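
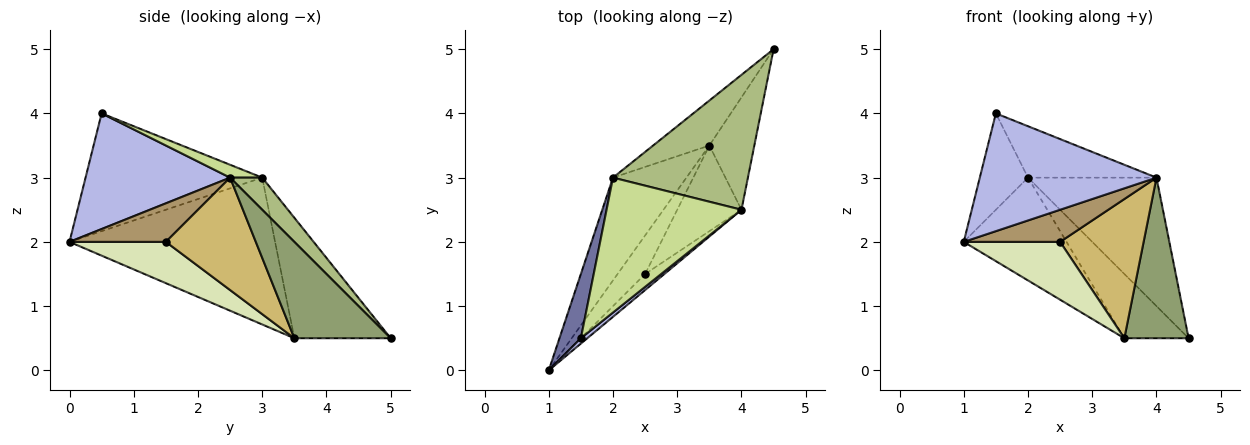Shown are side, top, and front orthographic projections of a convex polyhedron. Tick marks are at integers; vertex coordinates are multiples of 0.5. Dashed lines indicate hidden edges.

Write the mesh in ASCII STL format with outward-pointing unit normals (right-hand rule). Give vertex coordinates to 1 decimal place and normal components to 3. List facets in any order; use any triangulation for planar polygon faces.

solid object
 facet normal -0.950 0.259 0.173
  outer loop
   vertex 2.0 3.0 3.0
   vertex 1.0 0.0 2.0
   vertex 1.5 0.5 4.0
  endloop
 endfacet
 facet normal -0.816 0.408 -0.408
  outer loop
   vertex 2.0 3.0 3.0
   vertex 3.5 3.5 0.5
   vertex 1.0 0.0 2.0
  endloop
 endfacet
 facet normal -0.776 0.517 -0.362
  outer loop
   vertex 2.0 3.0 3.0
   vertex 4.5 5.0 0.5
   vertex 3.5 3.5 0.5
  endloop
 endfacet
 facet normal 0.633 -0.773 0.035
  outer loop
   vertex 4.0 2.5 3.0
   vertex 1.5 0.5 4.0
   vertex 1.0 0.0 2.0
  endloop
 endfacet
 facet normal 0.776 -0.517 -0.362
  outer loop
   vertex 4.0 2.5 3.0
   vertex 3.5 3.5 0.5
   vertex 4.5 5.0 0.5
  endloop
 endfacet
 facet normal 0.170 0.680 0.714
  outer loop
   vertex 4.0 2.5 3.0
   vertex 4.5 5.0 0.5
   vertex 2.0 3.0 3.0
  endloop
 endfacet
 facet normal 0.089 0.355 0.931
  outer loop
   vertex 4.0 2.5 3.0
   vertex 2.0 3.0 3.0
   vertex 1.5 0.5 4.0
  endloop
 endfacet
 facet normal 0.640 -0.640 -0.426
  outer loop
   vertex 2.5 1.5 2.0
   vertex 1.0 0.0 2.0
   vertex 3.5 3.5 0.5
  endloop
 endfacet
 facet normal 0.667 -0.667 -0.333
  outer loop
   vertex 2.5 1.5 2.0
   vertex 4.0 2.5 3.0
   vertex 1.0 0.0 2.0
  endloop
 endfacet
 facet normal 0.676 -0.628 -0.386
  outer loop
   vertex 2.5 1.5 2.0
   vertex 3.5 3.5 0.5
   vertex 4.0 2.5 3.0
  endloop
 endfacet
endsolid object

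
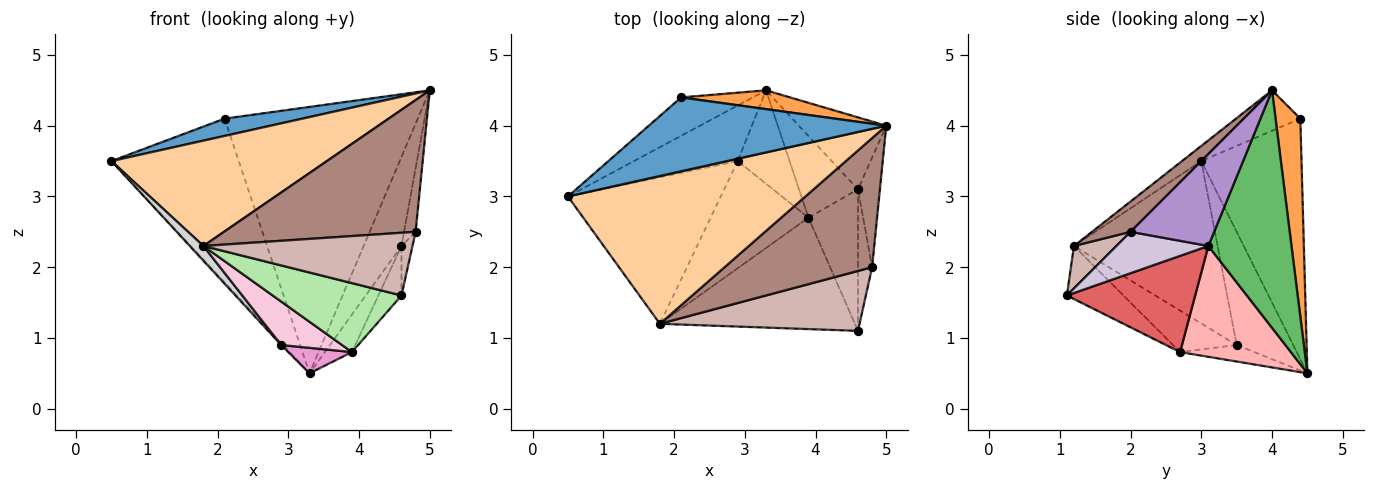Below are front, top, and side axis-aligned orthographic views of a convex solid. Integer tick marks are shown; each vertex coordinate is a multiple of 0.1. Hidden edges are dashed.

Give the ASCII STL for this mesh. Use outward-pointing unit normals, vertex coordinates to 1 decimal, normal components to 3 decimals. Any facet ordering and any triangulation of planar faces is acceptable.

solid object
 facet normal -0.164 -0.225 0.961
  outer loop
   vertex 2.1 4.4 4.1
   vertex 0.5 3.0 3.5
   vertex 5.0 4.0 4.5
  endloop
 endfacet
 facet normal -0.608 0.773 -0.181
  outer loop
   vertex 2.1 4.4 4.1
   vertex 3.3 4.5 0.5
   vertex 0.5 3.0 3.5
  endloop
 endfacet
 facet normal 0.127 0.989 0.070
  outer loop
   vertex 2.1 4.4 4.1
   vertex 5.0 4.0 4.5
   vertex 3.3 4.5 0.5
  endloop
 endfacet
 facet normal -0.052 -0.580 0.813
  outer loop
   vertex 1.8 1.2 2.3
   vertex 5.0 4.0 4.5
   vertex 0.5 3.0 3.5
  endloop
 endfacet
 facet normal 0.863 0.393 -0.318
  outer loop
   vertex 4.6 3.1 2.3
   vertex 3.3 4.5 0.5
   vertex 5.0 4.0 4.5
  endloop
 endfacet
 facet normal -0.225 -0.513 -0.828
  outer loop
   vertex 3.9 2.7 0.8
   vertex 4.6 1.1 1.6
   vertex 1.8 1.2 2.3
  endloop
 endfacet
 facet normal 0.878 0.158 -0.452
  outer loop
   vertex 3.9 2.7 0.8
   vertex 4.6 3.1 2.3
   vertex 4.6 1.1 1.6
  endloop
 endfacet
 facet normal 0.863 0.211 -0.459
  outer loop
   vertex 3.9 2.7 0.8
   vertex 3.3 4.5 0.5
   vertex 4.6 3.1 2.3
  endloop
 endfacet
 facet normal 0.964 0.133 -0.230
  outer loop
   vertex 4.8 2.0 2.5
   vertex 4.6 3.1 2.3
   vertex 5.0 4.0 4.5
  endloop
 endfacet
 facet normal 0.940 0.113 -0.321
  outer loop
   vertex 4.8 2.0 2.5
   vertex 4.6 1.1 1.6
   vertex 4.6 3.1 2.3
  endloop
 endfacet
 facet normal 0.142 -0.707 0.693
  outer loop
   vertex 4.8 2.0 2.5
   vertex 5.0 4.0 4.5
   vertex 1.8 1.2 2.3
  endloop
 endfacet
 facet normal 0.145 -0.716 0.683
  outer loop
   vertex 4.8 2.0 2.5
   vertex 1.8 1.2 2.3
   vertex 4.6 1.1 1.6
  endloop
 endfacet
 facet normal -0.293 -0.252 -0.922
  outer loop
   vertex 2.9 3.5 0.9
   vertex 3.3 4.5 0.5
   vertex 3.9 2.7 0.8
  endloop
 endfacet
 facet normal -0.366 -0.350 -0.862
  outer loop
   vertex 2.9 3.5 0.9
   vertex 3.9 2.7 0.8
   vertex 1.8 1.2 2.3
  endloop
 endfacet
 facet normal -0.737 0.025 -0.676
  outer loop
   vertex 2.9 3.5 0.9
   vertex 0.5 3.0 3.5
   vertex 3.3 4.5 0.5
  endloop
 endfacet
 facet normal -0.726 -0.069 -0.684
  outer loop
   vertex 2.9 3.5 0.9
   vertex 1.8 1.2 2.3
   vertex 0.5 3.0 3.5
  endloop
 endfacet
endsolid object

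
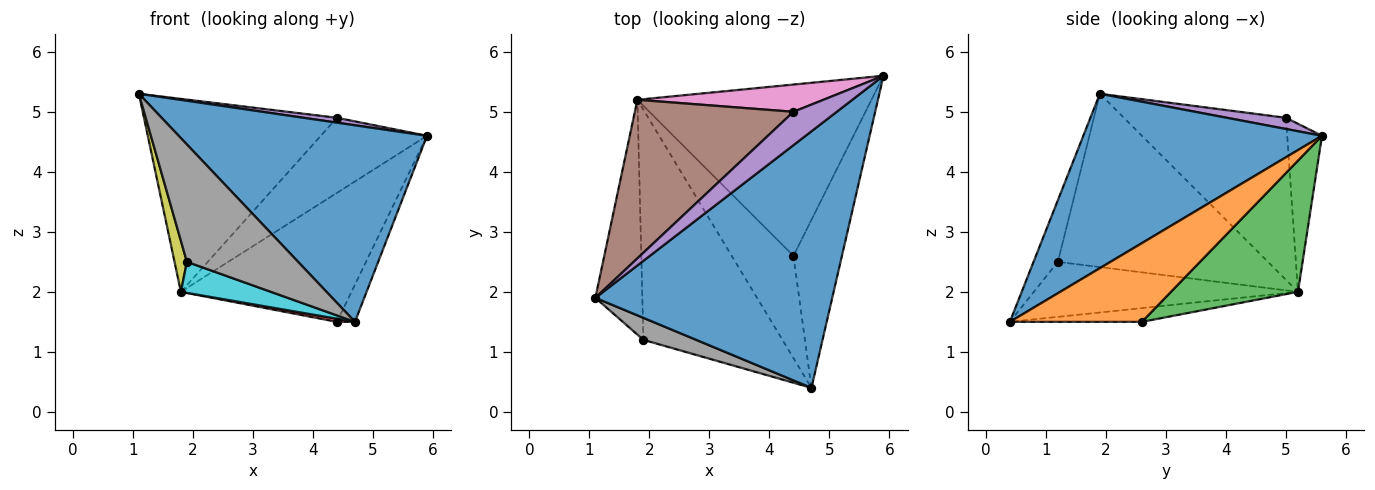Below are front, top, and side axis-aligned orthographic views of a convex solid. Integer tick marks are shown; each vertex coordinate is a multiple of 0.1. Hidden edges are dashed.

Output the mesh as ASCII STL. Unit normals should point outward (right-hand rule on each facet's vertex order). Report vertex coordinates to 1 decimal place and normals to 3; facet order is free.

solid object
 facet normal 0.505 -0.525 0.685
  outer loop
   vertex 4.7 0.4 1.5
   vertex 5.9 5.6 4.6
   vertex 1.1 1.9 5.3
  endloop
 endfacet
 facet normal 0.846 0.115 -0.521
  outer loop
   vertex 4.4 2.6 1.5
   vertex 5.9 5.6 4.6
   vertex 4.7 0.4 1.5
  endloop
 endfacet
 facet normal 0.409 0.549 -0.729
  outer loop
   vertex 1.8 5.2 2.0
   vertex 5.9 5.6 4.6
   vertex 4.4 2.6 1.5
  endloop
 endfacet
 facet normal -0.217 -0.030 -0.976
  outer loop
   vertex 1.8 5.2 2.0
   vertex 4.4 2.6 1.5
   vertex 4.7 0.4 1.5
  endloop
 endfacet
 facet normal 0.248 -0.140 0.959
  outer loop
   vertex 4.4 5.0 4.9
   vertex 1.1 1.9 5.3
   vertex 5.9 5.6 4.6
  endloop
 endfacet
 facet normal -0.544 0.648 0.533
  outer loop
   vertex 4.4 5.0 4.9
   vertex 1.8 5.2 2.0
   vertex 1.1 1.9 5.3
  endloop
 endfacet
 facet normal -0.294 0.898 0.326
  outer loop
   vertex 4.4 5.0 4.9
   vertex 5.9 5.6 4.6
   vertex 1.8 5.2 2.0
  endloop
 endfacet
 facet normal -0.210 -0.961 0.180
  outer loop
   vertex 1.9 1.2 2.5
   vertex 4.7 0.4 1.5
   vertex 1.1 1.9 5.3
  endloop
 endfacet
 facet normal -0.964 -0.057 -0.261
  outer loop
   vertex 1.9 1.2 2.5
   vertex 1.1 1.9 5.3
   vertex 1.8 5.2 2.0
  endloop
 endfacet
 facet normal -0.365 -0.124 -0.923
  outer loop
   vertex 1.9 1.2 2.5
   vertex 1.8 5.2 2.0
   vertex 4.7 0.4 1.5
  endloop
 endfacet
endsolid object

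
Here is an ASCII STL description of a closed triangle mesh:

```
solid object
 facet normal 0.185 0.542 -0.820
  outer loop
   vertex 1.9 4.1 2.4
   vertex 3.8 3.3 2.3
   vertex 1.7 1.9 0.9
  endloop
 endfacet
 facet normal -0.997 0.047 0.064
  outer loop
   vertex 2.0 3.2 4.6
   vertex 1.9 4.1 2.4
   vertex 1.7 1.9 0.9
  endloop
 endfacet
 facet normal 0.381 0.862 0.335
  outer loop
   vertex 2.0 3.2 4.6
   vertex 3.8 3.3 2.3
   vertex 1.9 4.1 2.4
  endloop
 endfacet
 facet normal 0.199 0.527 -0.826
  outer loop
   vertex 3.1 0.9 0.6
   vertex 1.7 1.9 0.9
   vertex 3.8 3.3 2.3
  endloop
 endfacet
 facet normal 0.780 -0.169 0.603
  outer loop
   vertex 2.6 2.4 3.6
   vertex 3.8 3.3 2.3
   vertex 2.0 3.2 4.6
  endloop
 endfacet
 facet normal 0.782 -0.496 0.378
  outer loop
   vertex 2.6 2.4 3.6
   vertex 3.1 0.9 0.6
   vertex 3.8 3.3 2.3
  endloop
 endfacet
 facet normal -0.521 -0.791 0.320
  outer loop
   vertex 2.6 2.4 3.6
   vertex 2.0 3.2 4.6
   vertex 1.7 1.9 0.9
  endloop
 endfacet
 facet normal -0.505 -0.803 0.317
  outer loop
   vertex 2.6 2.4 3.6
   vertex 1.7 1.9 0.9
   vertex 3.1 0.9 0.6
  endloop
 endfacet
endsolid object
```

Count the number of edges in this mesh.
12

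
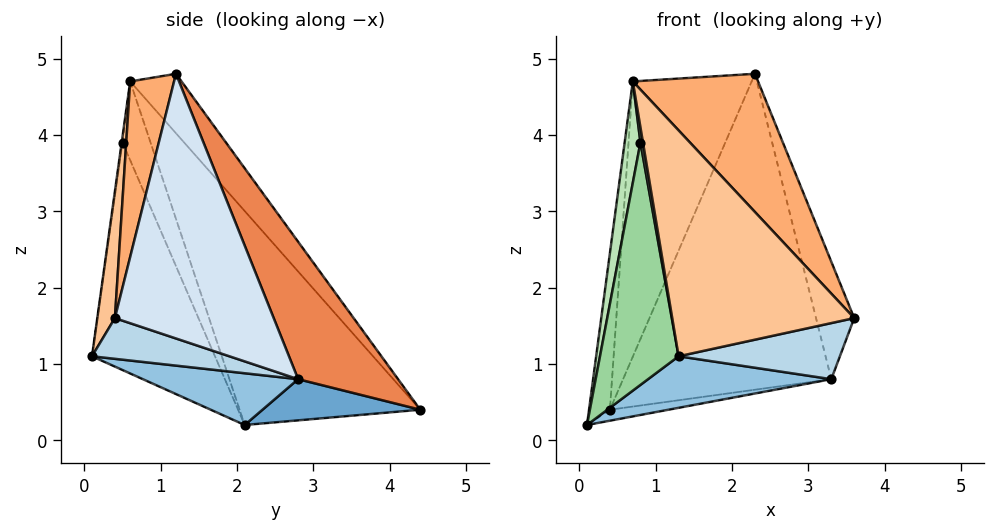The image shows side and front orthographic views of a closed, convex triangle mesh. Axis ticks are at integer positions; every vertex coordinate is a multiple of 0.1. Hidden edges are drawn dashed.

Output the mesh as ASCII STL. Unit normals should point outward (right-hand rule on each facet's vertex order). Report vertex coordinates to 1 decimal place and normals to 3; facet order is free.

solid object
 facet normal 0.171 0.063 -0.983
  outer loop
   vertex 3.3 2.8 0.8
   vertex 0.1 2.1 0.2
   vertex 0.4 4.4 0.4
  endloop
 endfacet
 facet normal 0.235 -0.278 -0.931
  outer loop
   vertex 3.3 2.8 0.8
   vertex 1.3 0.1 1.1
   vertex 0.1 2.1 0.2
  endloop
 endfacet
 facet normal 0.239 -0.280 -0.930
  outer loop
   vertex 3.3 2.8 0.8
   vertex 3.6 0.4 1.6
   vertex 1.3 0.1 1.1
  endloop
 endfacet
 facet normal 0.922 0.222 0.319
  outer loop
   vertex 3.3 2.8 0.8
   vertex 2.3 1.2 4.8
   vertex 3.6 0.4 1.6
  endloop
 endfacet
 facet normal 0.392 0.816 0.424
  outer loop
   vertex 3.3 2.8 0.8
   vertex 0.4 4.4 0.4
   vertex 2.3 1.2 4.8
  endloop
 endfacet
 facet normal 0.310 -0.885 0.347
  outer loop
   vertex 0.7 0.6 4.7
   vertex 3.6 0.4 1.6
   vertex 2.3 1.2 4.8
  endloop
 endfacet
 facet normal 0.095 -0.984 0.152
  outer loop
   vertex 0.7 0.6 4.7
   vertex 1.3 0.1 1.1
   vertex 3.6 0.4 1.6
  endloop
 endfacet
 facet normal -0.979 0.113 0.168
  outer loop
   vertex 0.7 0.6 4.7
   vertex 0.4 4.4 0.4
   vertex 0.1 2.1 0.2
  endloop
 endfacet
 facet normal -0.304 0.703 0.643
  outer loop
   vertex 0.7 0.6 4.7
   vertex 2.3 1.2 4.8
   vertex 0.4 4.4 0.4
  endloop
 endfacet
 facet normal -0.840 -0.537 -0.073
  outer loop
   vertex 0.8 0.5 3.9
   vertex 0.1 2.1 0.2
   vertex 1.3 0.1 1.1
  endloop
 endfacet
 facet normal -0.870 -0.490 -0.047
  outer loop
   vertex 0.8 0.5 3.9
   vertex 0.7 0.6 4.7
   vertex 0.1 2.1 0.2
  endloop
 endfacet
 facet normal -0.315 -0.946 0.079
  outer loop
   vertex 0.8 0.5 3.9
   vertex 1.3 0.1 1.1
   vertex 0.7 0.6 4.7
  endloop
 endfacet
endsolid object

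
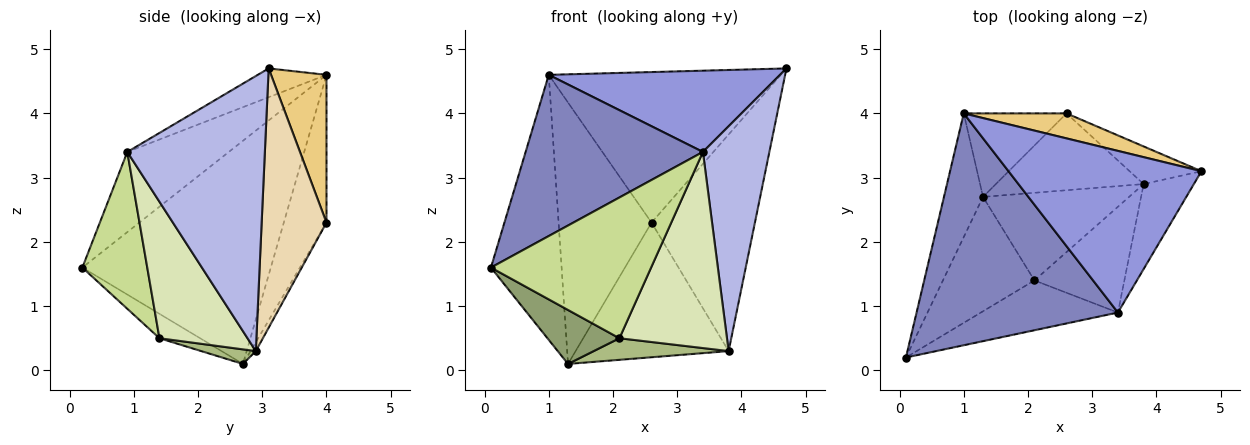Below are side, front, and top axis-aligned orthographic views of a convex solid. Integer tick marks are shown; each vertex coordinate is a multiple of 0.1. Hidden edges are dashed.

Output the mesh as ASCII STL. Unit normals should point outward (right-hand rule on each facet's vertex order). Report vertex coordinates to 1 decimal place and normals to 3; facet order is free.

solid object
 facet normal -0.924 0.347 -0.162
  outer loop
   vertex 1.3 2.7 0.1
   vertex 0.1 0.2 1.6
   vertex 1.0 4.0 4.6
  endloop
 endfacet
 facet normal -0.311 -0.543 0.780
  outer loop
   vertex 3.4 0.9 3.4
   vertex 1.0 4.0 4.6
   vertex 0.1 0.2 1.6
  endloop
 endfacet
 facet normal -0.132 -0.445 0.886
  outer loop
   vertex 3.4 0.9 3.4
   vertex 4.7 3.1 4.7
   vertex 1.0 4.0 4.6
  endloop
 endfacet
 facet normal 0.889 -0.429 -0.162
  outer loop
   vertex 3.4 0.9 3.4
   vertex 3.8 2.9 0.3
   vertex 4.7 3.1 4.7
  endloop
 endfacet
 facet normal -0.235 -0.415 -0.879
  outer loop
   vertex 2.1 1.4 0.5
   vertex 0.1 0.2 1.6
   vertex 1.3 2.7 0.1
  endloop
 endfacet
 facet normal 0.096 -0.238 -0.966
  outer loop
   vertex 2.1 1.4 0.5
   vertex 1.3 2.7 0.1
   vertex 3.8 2.9 0.3
  endloop
 endfacet
 facet normal 0.357 -0.881 -0.312
  outer loop
   vertex 2.1 1.4 0.5
   vertex 3.4 0.9 3.4
   vertex 0.1 0.2 1.6
  endloop
 endfacet
 facet normal 0.585 -0.714 -0.385
  outer loop
   vertex 2.1 1.4 0.5
   vertex 3.8 2.9 0.3
   vertex 3.4 0.9 3.4
  endloop
 endfacet
 facet normal -0.401 0.873 -0.279
  outer loop
   vertex 2.6 4.0 2.3
   vertex 1.3 2.7 0.1
   vertex 1.0 4.0 4.6
  endloop
 endfacet
 facet normal -0.030 0.868 -0.495
  outer loop
   vertex 2.6 4.0 2.3
   vertex 3.8 2.9 0.3
   vertex 1.3 2.7 0.1
  endloop
 endfacet
 facet normal 0.229 0.960 0.159
  outer loop
   vertex 2.6 4.0 2.3
   vertex 1.0 4.0 4.6
   vertex 4.7 3.1 4.7
  endloop
 endfacet
 facet normal 0.526 0.838 -0.146
  outer loop
   vertex 2.6 4.0 2.3
   vertex 4.7 3.1 4.7
   vertex 3.8 2.9 0.3
  endloop
 endfacet
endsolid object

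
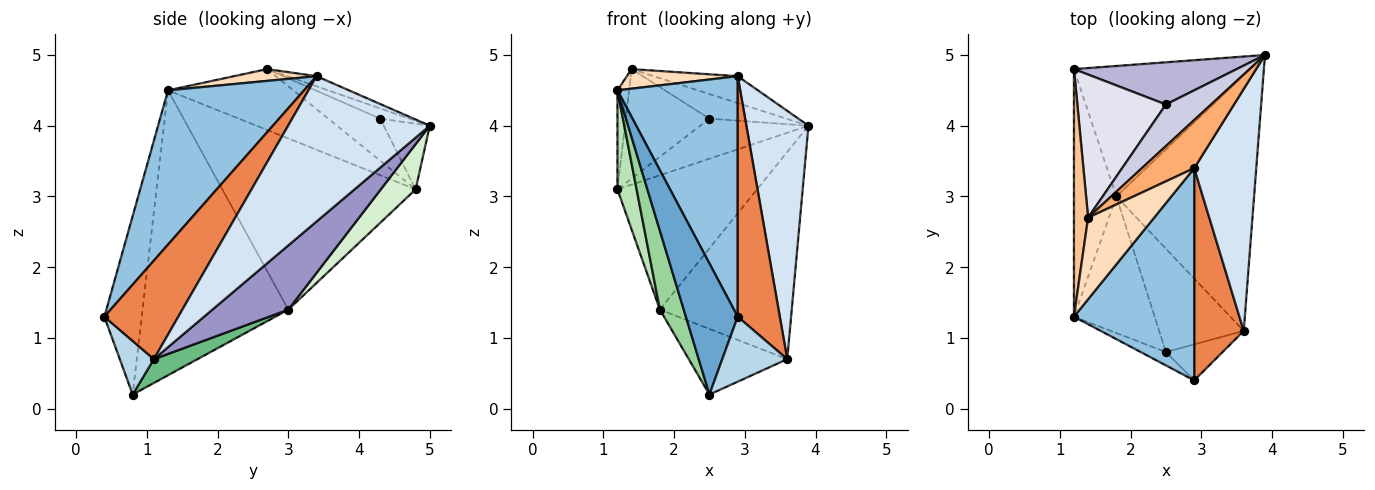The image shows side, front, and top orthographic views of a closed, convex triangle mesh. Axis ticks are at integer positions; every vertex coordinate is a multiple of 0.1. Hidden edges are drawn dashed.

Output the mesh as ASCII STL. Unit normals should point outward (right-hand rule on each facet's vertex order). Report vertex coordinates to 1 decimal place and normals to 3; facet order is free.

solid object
 facet normal -0.583 -0.809 -0.082
  outer loop
   vertex 2.5 0.8 0.2
   vertex 2.9 0.4 1.3
   vertex 1.2 1.3 4.5
  endloop
 endfacet
 facet normal 0.647 -0.572 0.505
  outer loop
   vertex 2.9 3.4 4.7
   vertex 1.2 1.3 4.5
   vertex 2.9 0.4 1.3
  endloop
 endfacet
 facet normal 0.417 -0.795 -0.441
  outer loop
   vertex 3.6 1.1 0.7
   vertex 2.9 0.4 1.3
   vertex 2.5 0.8 0.2
  endloop
 endfacet
 facet normal 0.853 -0.374 0.364
  outer loop
   vertex 3.6 1.1 0.7
   vertex 3.9 5.0 4.0
   vertex 2.9 3.4 4.7
  endloop
 endfacet
 facet normal 0.796 -0.453 0.400
  outer loop
   vertex 3.6 1.1 0.7
   vertex 2.9 3.4 4.7
   vertex 2.9 0.4 1.3
  endloop
 endfacet
 facet normal -0.167 0.481 0.861
  outer loop
   vertex 1.4 2.7 4.8
   vertex 2.9 3.4 4.7
   vertex 3.9 5.0 4.0
  endloop
 endfacet
 facet normal -0.970 0.090 0.226
  outer loop
   vertex 1.4 2.7 4.8
   vertex 1.2 4.8 3.1
   vertex 1.2 1.3 4.5
  endloop
 endfacet
 facet normal 0.171 -0.230 0.958
  outer loop
   vertex 1.4 2.7 4.8
   vertex 1.2 1.3 4.5
   vertex 2.9 3.4 4.7
  endloop
 endfacet
 facet normal 0.231 0.522 -0.821
  outer loop
   vertex 1.8 3.0 1.4
   vertex 3.6 1.1 0.7
   vertex 2.5 0.8 0.2
  endloop
 endfacet
 facet normal -0.950 -0.156 -0.269
  outer loop
   vertex 1.8 3.0 1.4
   vertex 2.5 0.8 0.2
   vertex 1.2 1.3 4.5
  endloop
 endfacet
 facet normal -0.966 -0.096 -0.240
  outer loop
   vertex 1.8 3.0 1.4
   vertex 1.2 1.3 4.5
   vertex 1.2 4.8 3.1
  endloop
 endfacet
 facet normal 0.176 0.706 -0.686
  outer loop
   vertex 1.8 3.0 1.4
   vertex 1.2 4.8 3.1
   vertex 3.9 5.0 4.0
  endloop
 endfacet
 facet normal 0.341 0.592 -0.730
  outer loop
   vertex 1.8 3.0 1.4
   vertex 3.9 5.0 4.0
   vertex 3.6 1.1 0.7
  endloop
 endfacet
 facet normal -0.281 0.661 0.696
  outer loop
   vertex 2.5 4.3 4.1
   vertex 3.9 5.0 4.0
   vertex 1.2 4.8 3.1
  endloop
 endfacet
 facet normal -0.190 0.500 0.845
  outer loop
   vertex 2.5 4.3 4.1
   vertex 1.4 2.7 4.8
   vertex 3.9 5.0 4.0
  endloop
 endfacet
 facet normal -0.353 0.568 0.743
  outer loop
   vertex 2.5 4.3 4.1
   vertex 1.2 4.8 3.1
   vertex 1.4 2.7 4.8
  endloop
 endfacet
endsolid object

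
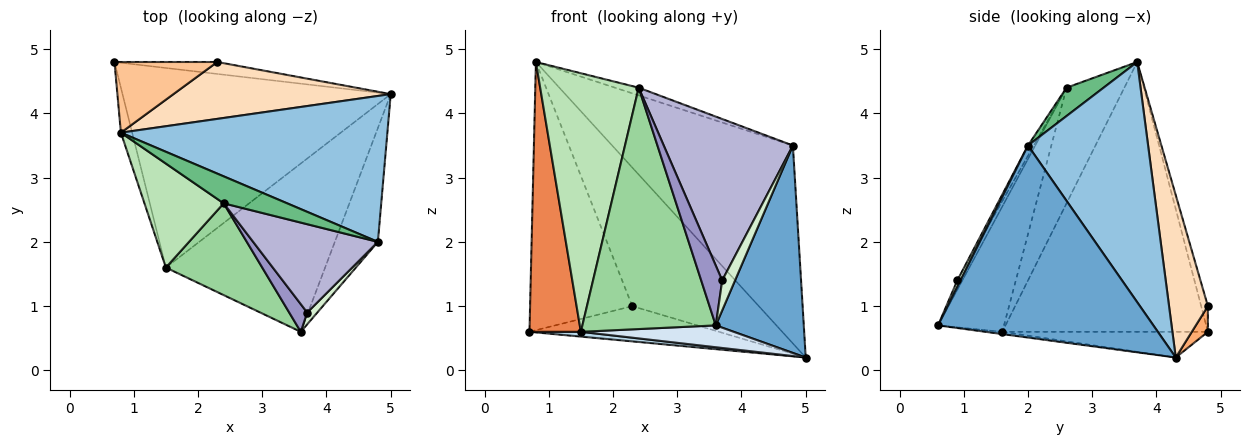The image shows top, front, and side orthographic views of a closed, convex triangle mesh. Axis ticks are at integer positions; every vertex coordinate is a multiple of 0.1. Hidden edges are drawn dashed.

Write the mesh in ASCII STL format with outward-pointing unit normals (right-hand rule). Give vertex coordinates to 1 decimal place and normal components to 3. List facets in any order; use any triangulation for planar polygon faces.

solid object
 facet normal 0.906 -0.370 -0.203
  outer loop
   vertex 4.8 2.0 3.5
   vertex 3.6 0.6 0.7
   vertex 5.0 4.3 0.2
  endloop
 endfacet
 facet normal 0.472 0.710 0.523
  outer loop
   vertex 4.8 2.0 3.5
   vertex 5.0 4.3 0.2
   vertex 0.8 3.7 4.8
  endloop
 endfacet
 facet normal -0.095 -0.024 -0.995
  outer loop
   vertex 1.5 1.6 0.6
   vertex 0.7 4.8 0.6
   vertex 5.0 4.3 0.2
  endloop
 endfacet
 facet normal -0.014 -0.129 -0.992
  outer loop
   vertex 1.5 1.6 0.6
   vertex 5.0 4.3 0.2
   vertex 3.6 0.6 0.7
  endloop
 endfacet
 facet normal -0.969 -0.242 -0.040
  outer loop
   vertex 1.5 1.6 0.6
   vertex 0.8 3.7 4.8
   vertex 0.7 4.8 0.6
  endloop
 endfacet
 facet normal 0.080 0.944 -0.320
  outer loop
   vertex 2.3 4.8 1.0
   vertex 5.0 4.3 0.2
   vertex 0.7 4.8 0.6
  endloop
 endfacet
 facet normal -0.064 0.965 0.254
  outer loop
   vertex 2.3 4.8 1.0
   vertex 0.7 4.8 0.6
   vertex 0.8 3.7 4.8
  endloop
 endfacet
 facet normal 0.273 0.890 0.365
  outer loop
   vertex 2.3 4.8 1.0
   vertex 0.8 3.7 4.8
   vertex 5.0 4.3 0.2
  endloop
 endfacet
 facet normal 0.394 0.252 0.884
  outer loop
   vertex 2.4 2.6 4.4
   vertex 4.8 2.0 3.5
   vertex 0.8 3.7 4.8
  endloop
 endfacet
 facet normal -0.419 -0.849 0.323
  outer loop
   vertex 2.4 2.6 4.4
   vertex 1.5 1.6 0.6
   vertex 3.6 0.6 0.7
  endloop
 endfacet
 facet normal -0.478 -0.815 0.328
  outer loop
   vertex 2.4 2.6 4.4
   vertex 0.8 3.7 4.8
   vertex 1.5 1.6 0.6
  endloop
 endfacet
 facet normal 0.227 -0.907 0.356
  outer loop
   vertex 3.7 0.9 1.4
   vertex 3.6 0.6 0.7
   vertex 4.8 2.0 3.5
  endloop
 endfacet
 facet normal -0.213 -0.887 0.410
  outer loop
   vertex 3.7 0.9 1.4
   vertex 2.4 2.6 4.4
   vertex 3.6 0.6 0.7
  endloop
 endfacet
 facet normal -0.039 -0.877 0.480
  outer loop
   vertex 3.7 0.9 1.4
   vertex 4.8 2.0 3.5
   vertex 2.4 2.6 4.4
  endloop
 endfacet
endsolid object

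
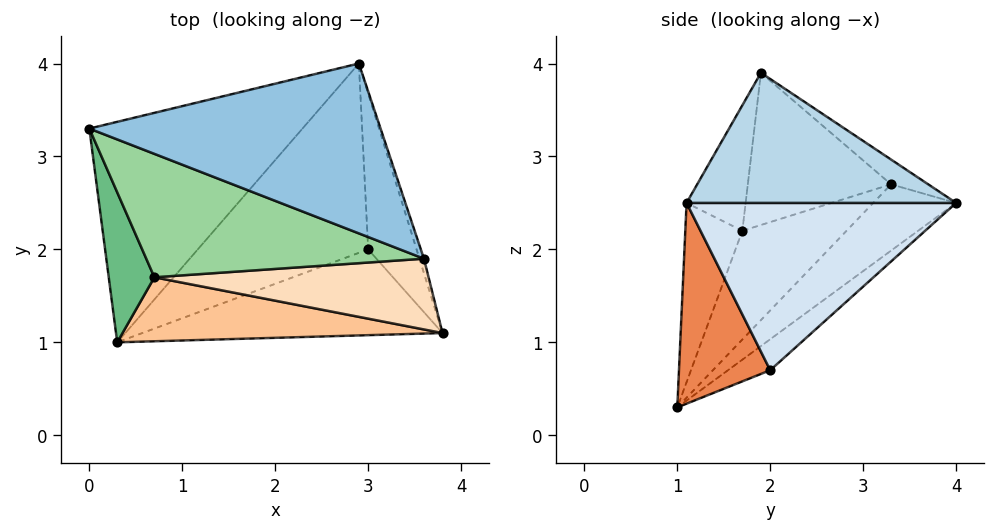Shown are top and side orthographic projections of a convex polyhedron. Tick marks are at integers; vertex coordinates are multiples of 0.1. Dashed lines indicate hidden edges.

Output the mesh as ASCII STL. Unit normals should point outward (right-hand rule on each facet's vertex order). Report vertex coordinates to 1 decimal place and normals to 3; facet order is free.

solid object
 facet normal -0.215 0.692 -0.690
  outer loop
   vertex 0.3 1.0 0.3
   vertex 0.0 3.3 2.7
   vertex 2.9 4.0 2.5
  endloop
 endfacet
 facet normal -0.072 0.537 0.841
  outer loop
   vertex 3.6 1.9 3.9
   vertex 2.9 4.0 2.5
   vertex 0.0 3.3 2.7
  endloop
 endfacet
 facet normal 0.955 0.296 -0.033
  outer loop
   vertex 3.6 1.9 3.9
   vertex 3.8 1.1 2.5
   vertex 2.9 4.0 2.5
  endloop
 endfacet
 facet normal 0.921 0.286 -0.266
  outer loop
   vertex 3.0 2.0 0.7
   vertex 2.9 4.0 2.5
   vertex 3.8 1.1 2.5
  endloop
 endfacet
 facet normal 0.361 -0.760 -0.541
  outer loop
   vertex 3.0 2.0 0.7
   vertex 3.8 1.1 2.5
   vertex 0.3 1.0 0.3
  endloop
 endfacet
 facet normal -0.135 0.659 -0.740
  outer loop
   vertex 3.0 2.0 0.7
   vertex 0.3 1.0 0.3
   vertex 2.9 4.0 2.5
  endloop
 endfacet
 facet normal -0.211 -0.902 0.377
  outer loop
   vertex 0.7 1.7 2.2
   vertex 0.3 1.0 0.3
   vertex 3.8 1.1 2.5
  endloop
 endfacet
 facet normal -0.211 -0.861 0.462
  outer loop
   vertex 0.7 1.7 2.2
   vertex 3.8 1.1 2.5
   vertex 3.6 1.9 3.9
  endloop
 endfacet
 facet normal -0.817 -0.464 0.343
  outer loop
   vertex 0.7 1.7 2.2
   vertex 0.0 3.3 2.7
   vertex 0.3 1.0 0.3
  endloop
 endfacet
 facet normal -0.433 -0.436 0.789
  outer loop
   vertex 0.7 1.7 2.2
   vertex 3.6 1.9 3.9
   vertex 0.0 3.3 2.7
  endloop
 endfacet
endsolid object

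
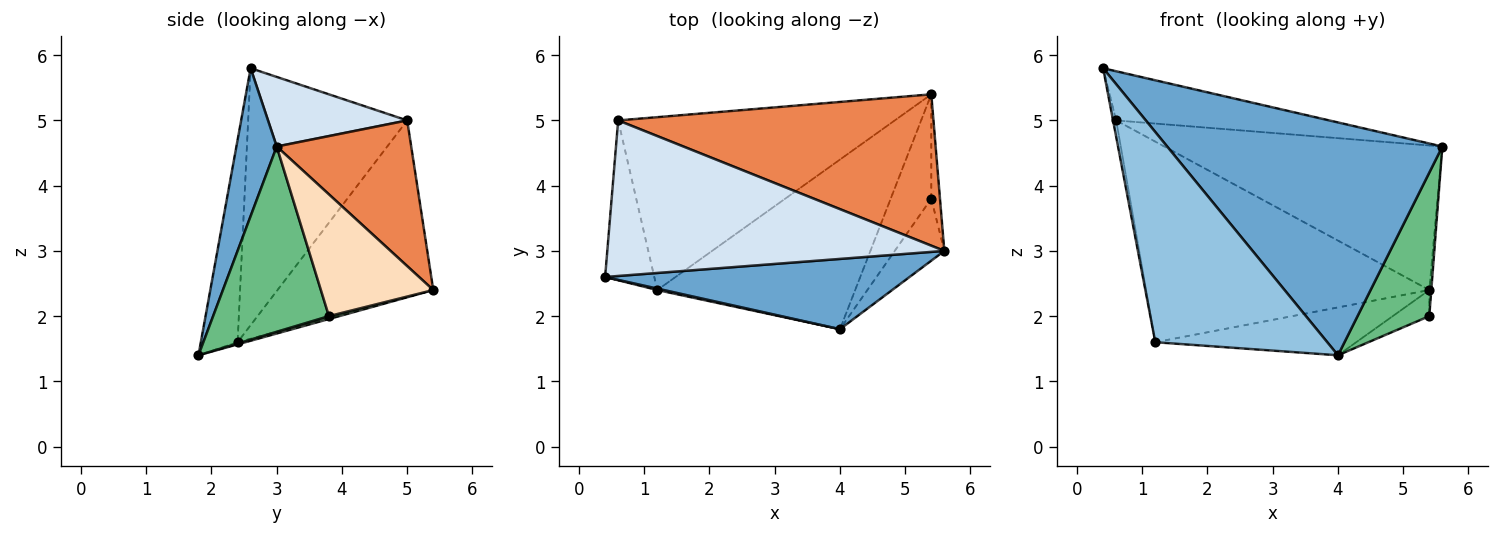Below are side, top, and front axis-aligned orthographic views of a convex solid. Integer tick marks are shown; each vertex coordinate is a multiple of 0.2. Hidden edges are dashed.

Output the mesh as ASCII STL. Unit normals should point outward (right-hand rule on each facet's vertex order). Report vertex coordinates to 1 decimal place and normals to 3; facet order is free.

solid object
 facet normal 0.139 -0.948 0.286
  outer loop
   vertex 4.0 1.8 1.4
   vertex 5.6 3.0 4.6
   vertex 0.4 2.6 5.8
  endloop
 endfacet
 facet normal -0.209 -0.978 0.007
  outer loop
   vertex 1.2 2.4 1.6
   vertex 4.0 1.8 1.4
   vertex 0.4 2.6 5.8
  endloop
 endfacet
 facet normal -0.011 0.271 -0.962
  outer loop
   vertex 1.2 2.4 1.6
   vertex 5.4 5.4 2.4
   vertex 4.0 1.8 1.4
  endloop
 endfacet
 facet normal 0.193 0.296 0.936
  outer loop
   vertex 0.6 5.0 5.0
   vertex 0.4 2.6 5.8
   vertex 5.6 3.0 4.6
  endloop
 endfacet
 facet normal 0.317 0.655 0.686
  outer loop
   vertex 0.6 5.0 5.0
   vertex 5.6 3.0 4.6
   vertex 5.4 5.4 2.4
  endloop
 endfacet
 facet normal -0.982 0.019 -0.188
  outer loop
   vertex 0.6 5.0 5.0
   vertex 1.2 2.4 1.6
   vertex 0.4 2.6 5.8
  endloop
 endfacet
 facet normal -0.385 0.699 -0.603
  outer loop
   vertex 0.6 5.0 5.0
   vertex 5.4 5.4 2.4
   vertex 1.2 2.4 1.6
  endloop
 endfacet
 facet normal 0.997 0.018 -0.071
  outer loop
   vertex 5.4 3.8 2.0
   vertex 5.4 5.4 2.4
   vertex 5.6 3.0 4.6
  endloop
 endfacet
 facet normal 0.829 -0.514 -0.222
  outer loop
   vertex 5.4 3.8 2.0
   vertex 5.6 3.0 4.6
   vertex 4.0 1.8 1.4
  endloop
 endfacet
 facet normal 0.069 0.242 -0.968
  outer loop
   vertex 5.4 3.8 2.0
   vertex 4.0 1.8 1.4
   vertex 5.4 5.4 2.4
  endloop
 endfacet
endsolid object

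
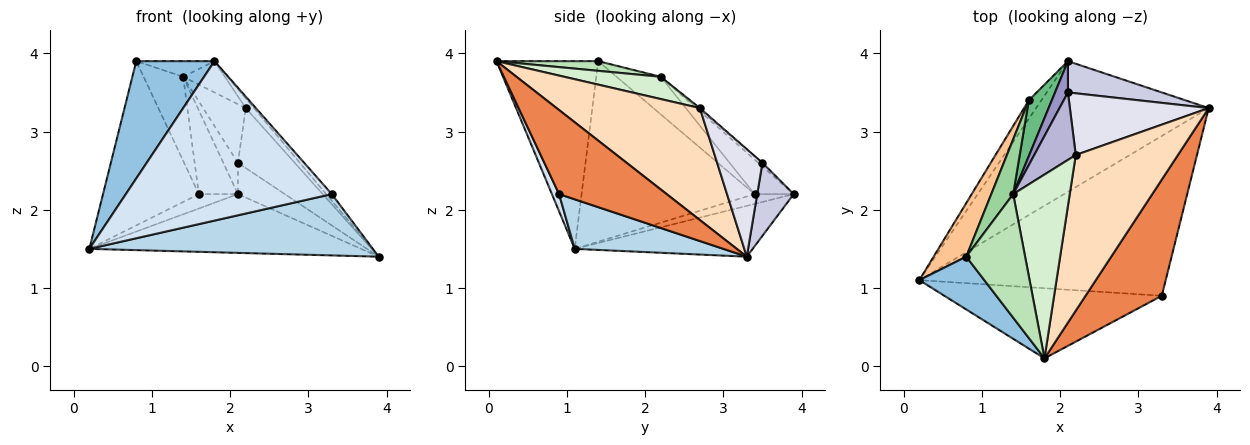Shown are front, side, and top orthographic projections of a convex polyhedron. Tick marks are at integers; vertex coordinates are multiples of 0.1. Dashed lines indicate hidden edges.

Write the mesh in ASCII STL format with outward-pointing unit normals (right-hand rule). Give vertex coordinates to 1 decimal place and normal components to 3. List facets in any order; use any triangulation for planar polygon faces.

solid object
 facet normal -0.259 0.396 -0.881
  outer loop
   vertex 2.1 3.9 2.2
   vertex 3.9 3.3 1.4
   vertex 0.2 1.1 1.5
  endloop
 endfacet
 facet normal -0.764 -0.588 0.265
  outer loop
   vertex 0.8 1.4 3.9
   vertex 0.2 1.1 1.5
   vertex 1.8 0.1 3.9
  endloop
 endfacet
 facet normal 0.184 -0.352 -0.918
  outer loop
   vertex 3.3 0.9 2.2
   vertex 0.2 1.1 1.5
   vertex 3.9 3.3 1.4
  endloop
 endfacet
 facet normal 0.032 -0.915 -0.402
  outer loop
   vertex 3.3 0.9 2.2
   vertex 1.8 0.1 3.9
   vertex 0.2 1.1 1.5
  endloop
 endfacet
 facet normal 0.740 0.039 0.671
  outer loop
   vertex 3.3 0.9 2.2
   vertex 3.9 3.3 1.4
   vertex 1.8 0.1 3.9
  endloop
 endfacet
 facet normal -0.523 0.523 -0.673
  outer loop
   vertex 1.6 3.4 2.2
   vertex 2.1 3.9 2.2
   vertex 0.2 1.1 1.5
  endloop
 endfacet
 facet normal -0.864 0.478 0.156
  outer loop
   vertex 1.6 3.4 2.2
   vertex 0.2 1.1 1.5
   vertex 0.8 1.4 3.9
  endloop
 endfacet
 facet normal 0.738 0.042 0.674
  outer loop
   vertex 2.2 2.7 3.3
   vertex 1.8 0.1 3.9
   vertex 3.9 3.3 1.4
  endloop
 endfacet
 facet normal -0.640 0.640 0.426
  outer loop
   vertex 1.4 2.2 3.7
   vertex 2.1 3.9 2.2
   vertex 1.6 3.4 2.2
  endloop
 endfacet
 facet normal -0.683 0.612 0.398
  outer loop
   vertex 1.4 2.2 3.7
   vertex 1.6 3.4 2.2
   vertex 0.8 1.4 3.9
  endloop
 endfacet
 facet normal 0.161 0.124 0.979
  outer loop
   vertex 1.4 2.2 3.7
   vertex 0.8 1.4 3.9
   vertex 1.8 0.1 3.9
  endloop
 endfacet
 facet normal 0.362 0.156 0.919
  outer loop
   vertex 1.4 2.2 3.7
   vertex 1.8 0.1 3.9
   vertex 2.2 2.7 3.3
  endloop
 endfacet
 facet normal -0.198 0.693 0.693
  outer loop
   vertex 2.1 3.5 2.6
   vertex 2.1 3.9 2.2
   vertex 1.4 2.2 3.7
  endloop
 endfacet
 facet normal -0.033 0.656 0.754
  outer loop
   vertex 2.1 3.5 2.6
   vertex 1.4 2.2 3.7
   vertex 2.2 2.7 3.3
  endloop
 endfacet
 facet normal 0.482 0.620 0.620
  outer loop
   vertex 2.1 3.5 2.6
   vertex 3.9 3.3 1.4
   vertex 2.1 3.9 2.2
  endloop
 endfacet
 facet normal 0.486 0.609 0.627
  outer loop
   vertex 2.1 3.5 2.6
   vertex 2.2 2.7 3.3
   vertex 3.9 3.3 1.4
  endloop
 endfacet
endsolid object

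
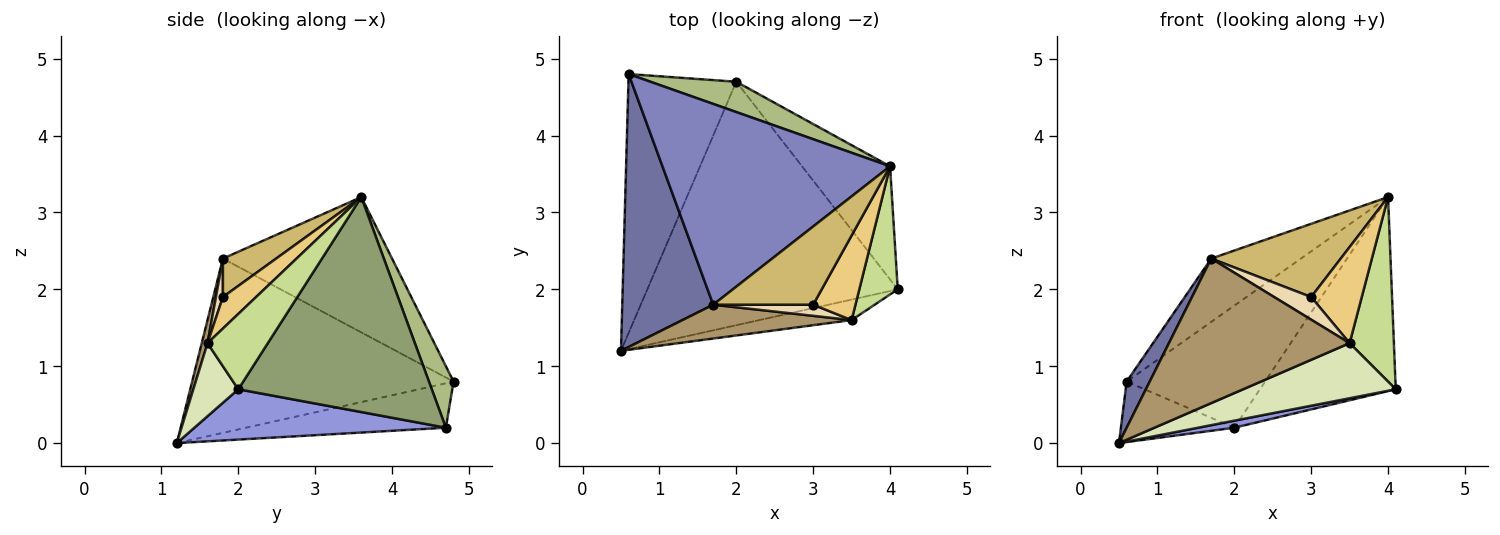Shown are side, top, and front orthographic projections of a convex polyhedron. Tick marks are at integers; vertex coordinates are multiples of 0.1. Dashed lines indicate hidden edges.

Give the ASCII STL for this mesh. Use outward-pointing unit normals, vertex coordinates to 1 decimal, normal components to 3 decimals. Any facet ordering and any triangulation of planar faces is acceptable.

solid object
 facet normal -0.884 -0.078 0.461
  outer loop
   vertex 1.7 1.8 2.4
   vertex 0.6 4.8 0.8
   vertex 0.5 1.2 0.0
  endloop
 endfacet
 facet normal -0.493 0.262 0.830
  outer loop
   vertex 1.7 1.8 2.4
   vertex 4.0 3.6 3.2
   vertex 0.6 4.8 0.8
  endloop
 endfacet
 facet normal 0.197 -0.028 -0.980
  outer loop
   vertex 2.0 4.7 0.2
   vertex 4.1 2.0 0.7
   vertex 0.5 1.2 0.0
  endloop
 endfacet
 facet normal -0.372 0.211 -0.904
  outer loop
   vertex 2.0 4.7 0.2
   vertex 0.5 1.2 0.0
   vertex 0.6 4.8 0.8
  endloop
 endfacet
 facet normal 0.776 0.545 -0.318
  outer loop
   vertex 2.0 4.7 0.2
   vertex 4.0 3.6 3.2
   vertex 4.1 2.0 0.7
  endloop
 endfacet
 facet normal 0.170 0.956 0.237
  outer loop
   vertex 2.0 4.7 0.2
   vertex 0.6 4.8 0.8
   vertex 4.0 3.6 3.2
  endloop
 endfacet
 facet normal 0.745 -0.548 0.380
  outer loop
   vertex 3.5 1.6 1.3
   vertex 4.1 2.0 0.7
   vertex 4.0 3.6 3.2
  endloop
 endfacet
 facet normal 0.266 -0.903 -0.336
  outer loop
   vertex 3.5 1.6 1.3
   vertex 0.5 1.2 0.0
   vertex 4.1 2.0 0.7
  endloop
 endfacet
 facet normal 0.031 -0.973 0.228
  outer loop
   vertex 3.5 1.6 1.3
   vertex 1.7 1.8 2.4
   vertex 0.5 1.2 0.0
  endloop
 endfacet
 facet normal 0.270 -0.658 0.703
  outer loop
   vertex 3.0 1.8 1.9
   vertex 4.0 3.6 3.2
   vertex 1.7 1.8 2.4
  endloop
 endfacet
 facet normal 0.442 -0.673 0.593
  outer loop
   vertex 3.0 1.8 1.9
   vertex 3.5 1.6 1.3
   vertex 4.0 3.6 3.2
  endloop
 endfacet
 facet normal 0.167 -0.885 0.434
  outer loop
   vertex 3.0 1.8 1.9
   vertex 1.7 1.8 2.4
   vertex 3.5 1.6 1.3
  endloop
 endfacet
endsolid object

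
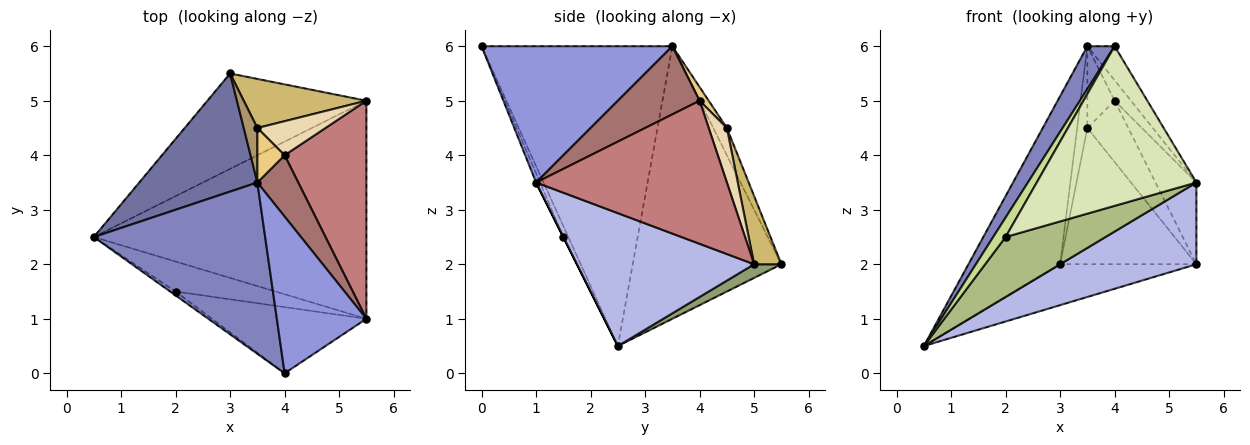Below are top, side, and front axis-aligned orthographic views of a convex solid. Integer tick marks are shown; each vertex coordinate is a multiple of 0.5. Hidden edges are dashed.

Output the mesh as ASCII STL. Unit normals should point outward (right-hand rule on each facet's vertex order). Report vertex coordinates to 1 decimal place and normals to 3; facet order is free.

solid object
 facet normal -0.799 0.492 0.346
  outer loop
   vertex 3.5 3.5 6.0
   vertex 3.0 5.5 2.0
   vertex 0.5 2.5 0.5
  endloop
 endfacet
 facet normal -0.862 -0.123 0.492
  outer loop
   vertex 4.0 0.0 6.0
   vertex 3.5 3.5 6.0
   vertex 0.5 2.5 0.5
  endloop
 endfacet
 facet normal 0.830 0.119 0.545
  outer loop
   vertex 4.0 0.0 6.0
   vertex 5.5 1.0 3.5
   vertex 3.5 3.5 6.0
  endloop
 endfacet
 facet normal 0.415 -0.319 -0.852
  outer loop
   vertex 5.5 5.0 2.0
   vertex 5.5 1.0 3.5
   vertex 0.5 2.5 0.5
  endloop
 endfacet
 facet normal 0.079 0.393 -0.916
  outer loop
   vertex 5.5 5.0 2.0
   vertex 0.5 2.5 0.5
   vertex 3.0 5.5 2.0
  endloop
 endfacet
 facet normal 0.000 -0.894 -0.447
  outer loop
   vertex 2.0 1.5 2.5
   vertex 0.5 2.5 0.5
   vertex 5.5 1.0 3.5
  endloop
 endfacet
 facet normal -0.365 -0.913 -0.183
  outer loop
   vertex 2.0 1.5 2.5
   vertex 4.0 0.0 6.0
   vertex 0.5 2.5 0.5
  endloop
 endfacet
 facet normal -0.023 -0.924 -0.383
  outer loop
   vertex 2.0 1.5 2.5
   vertex 5.5 1.0 3.5
   vertex 4.0 0.0 6.0
  endloop
 endfacet
 facet normal -0.743 0.557 0.371
  outer loop
   vertex 3.5 4.5 4.5
   vertex 3.0 5.5 2.0
   vertex 3.5 3.5 6.0
  endloop
 endfacet
 facet normal 0.185 0.925 0.333
  outer loop
   vertex 3.5 4.5 4.5
   vertex 5.5 5.0 2.0
   vertex 3.0 5.5 2.0
  endloop
 endfacet
 facet normal 0.267 0.802 0.535
  outer loop
   vertex 4.0 4.0 5.0
   vertex 3.5 4.5 4.5
   vertex 3.5 3.5 6.0
  endloop
 endfacet
 facet normal 0.362 0.815 0.453
  outer loop
   vertex 4.0 4.0 5.0
   vertex 5.5 5.0 2.0
   vertex 3.5 4.5 4.5
  endloop
 endfacet
 facet normal 0.845 0.169 0.507
  outer loop
   vertex 4.0 4.0 5.0
   vertex 3.5 3.5 6.0
   vertex 5.5 1.0 3.5
  endloop
 endfacet
 facet normal 0.854 0.183 0.488
  outer loop
   vertex 4.0 4.0 5.0
   vertex 5.5 1.0 3.5
   vertex 5.5 5.0 2.0
  endloop
 endfacet
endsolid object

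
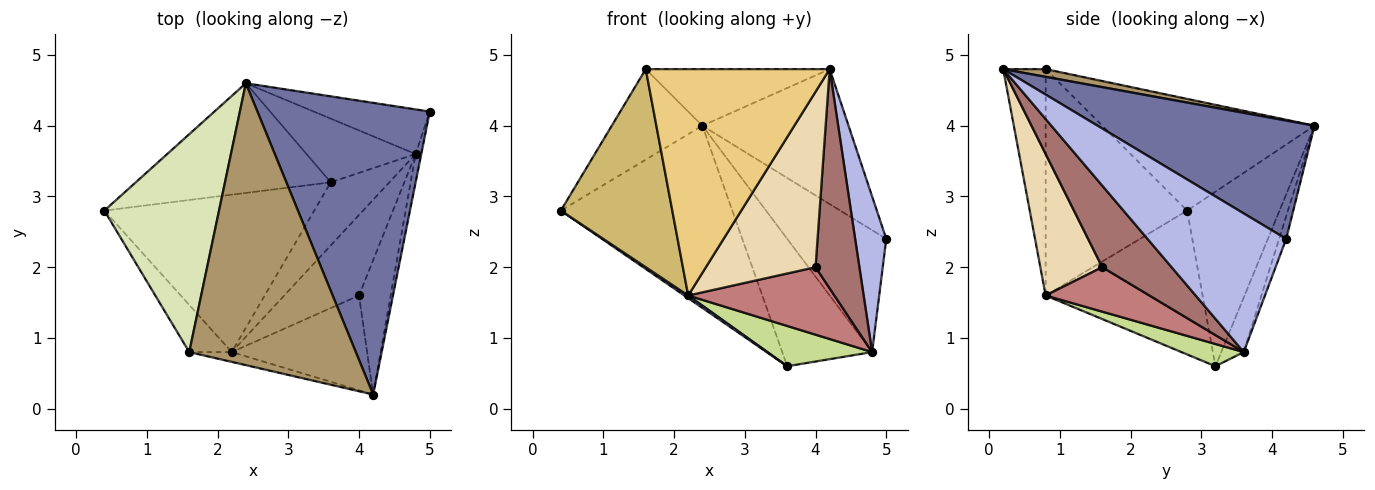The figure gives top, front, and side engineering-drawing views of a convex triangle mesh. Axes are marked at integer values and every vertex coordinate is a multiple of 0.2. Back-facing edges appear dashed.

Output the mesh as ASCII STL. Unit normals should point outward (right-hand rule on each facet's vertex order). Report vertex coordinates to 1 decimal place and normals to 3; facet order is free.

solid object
 facet normal 0.529 0.356 0.770
  outer loop
   vertex 2.4 4.6 4.0
   vertex 4.2 0.2 4.8
   vertex 5.0 4.2 2.4
  endloop
 endfacet
 facet normal -0.419 0.778 -0.468
  outer loop
   vertex 2.4 4.6 4.0
   vertex 3.6 3.2 0.6
   vertex 0.4 2.8 2.8
  endloop
 endfacet
 facet normal -0.565 -0.014 -0.825
  outer loop
   vertex 2.2 0.8 1.6
   vertex 0.4 2.8 2.8
   vertex 3.6 3.2 0.6
  endloop
 endfacet
 facet normal 0.975 -0.219 -0.040
  outer loop
   vertex 4.8 3.6 0.8
   vertex 5.0 4.2 2.4
   vertex 4.2 0.2 4.8
  endloop
 endfacet
 facet normal -0.067 0.937 -0.343
  outer loop
   vertex 4.8 3.6 0.8
   vertex 2.4 4.6 4.0
   vertex 5.0 4.2 2.4
  endloop
 endfacet
 facet normal -0.218 0.873 -0.436
  outer loop
   vertex 4.8 3.6 0.8
   vertex 3.6 3.2 0.6
   vertex 2.4 4.6 4.0
  endloop
 endfacet
 facet normal 0.305 -0.512 -0.803
  outer loop
   vertex 4.8 3.6 0.8
   vertex 2.2 0.8 1.6
   vertex 3.6 3.2 0.6
  endloop
 endfacet
 facet normal -0.669 0.285 0.687
  outer loop
   vertex 1.6 0.8 4.8
   vertex 2.4 4.6 4.0
   vertex 0.4 2.8 2.8
  endloop
 endfacet
 facet normal 0.045 0.197 0.979
  outer loop
   vertex 1.6 0.8 4.8
   vertex 4.2 0.2 4.8
   vertex 2.4 4.6 4.0
  endloop
 endfacet
 facet normal -0.777 -0.612 -0.146
  outer loop
   vertex 1.6 0.8 4.8
   vertex 0.4 2.8 2.8
   vertex 2.2 0.8 1.6
  endloop
 endfacet
 facet normal -0.225 -0.974 -0.042
  outer loop
   vertex 1.6 0.8 4.8
   vertex 2.2 0.8 1.6
   vertex 4.2 0.2 4.8
  endloop
 endfacet
 facet normal 0.445 -0.788 -0.426
  outer loop
   vertex 4.0 1.6 2.0
   vertex 4.2 0.2 4.8
   vertex 2.2 0.8 1.6
  endloop
 endfacet
 facet normal 0.803 -0.508 -0.311
  outer loop
   vertex 4.0 1.6 2.0
   vertex 4.8 3.6 0.8
   vertex 4.2 0.2 4.8
  endloop
 endfacet
 facet normal 0.415 -0.584 -0.697
  outer loop
   vertex 4.0 1.6 2.0
   vertex 2.2 0.8 1.6
   vertex 4.8 3.6 0.8
  endloop
 endfacet
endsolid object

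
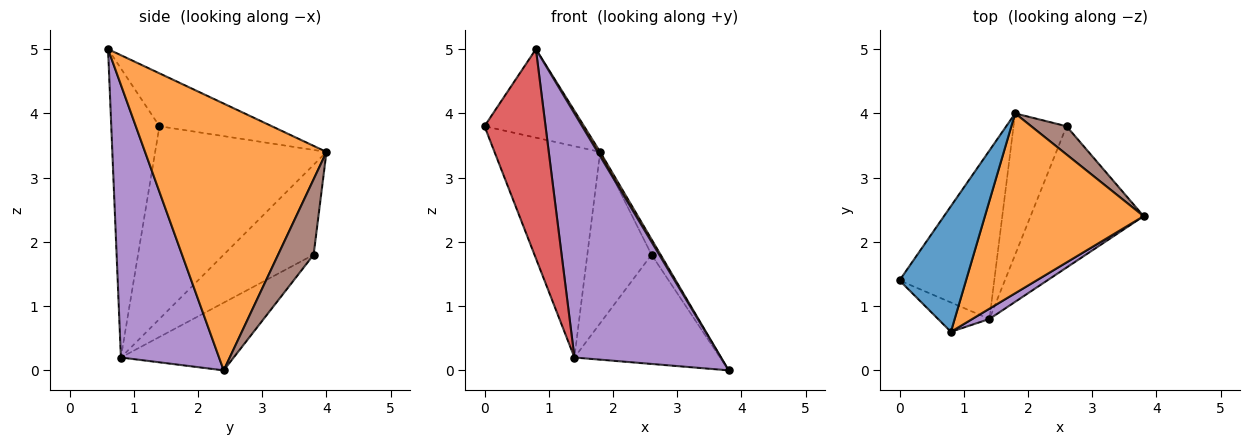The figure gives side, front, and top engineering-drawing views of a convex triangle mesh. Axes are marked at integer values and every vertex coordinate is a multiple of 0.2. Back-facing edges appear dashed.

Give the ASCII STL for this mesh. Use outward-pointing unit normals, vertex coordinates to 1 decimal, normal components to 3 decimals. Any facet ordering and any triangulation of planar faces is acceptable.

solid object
 facet normal -0.545 0.483 0.685
  outer loop
   vertex 0.8 0.6 5.0
   vertex 1.8 4.0 3.4
   vertex 0.0 1.4 3.8
  endloop
 endfacet
 facet normal 0.859 -0.012 0.511
  outer loop
   vertex 0.8 0.6 5.0
   vertex 3.8 2.4 0.0
   vertex 1.8 4.0 3.4
  endloop
 endfacet
 facet normal -0.785 0.484 -0.386
  outer loop
   vertex 1.4 0.8 0.2
   vertex 0.0 1.4 3.8
   vertex 1.8 4.0 3.4
  endloop
 endfacet
 facet normal -0.616 -0.780 -0.109
  outer loop
   vertex 1.4 0.8 0.2
   vertex 0.8 0.6 5.0
   vertex 0.0 1.4 3.8
  endloop
 endfacet
 facet normal 0.556 -0.830 0.035
  outer loop
   vertex 1.4 0.8 0.2
   vertex 3.8 2.4 0.0
   vertex 0.8 0.6 5.0
  endloop
 endfacet
 facet normal 0.882 0.225 0.413
  outer loop
   vertex 2.6 3.8 1.8
   vertex 1.8 4.0 3.4
   vertex 3.8 2.4 0.0
  endloop
 endfacet
 facet normal -0.428 0.553 -0.715
  outer loop
   vertex 2.6 3.8 1.8
   vertex 3.8 2.4 0.0
   vertex 1.4 0.8 0.2
  endloop
 endfacet
 facet normal -0.734 0.524 -0.432
  outer loop
   vertex 2.6 3.8 1.8
   vertex 1.4 0.8 0.2
   vertex 1.8 4.0 3.4
  endloop
 endfacet
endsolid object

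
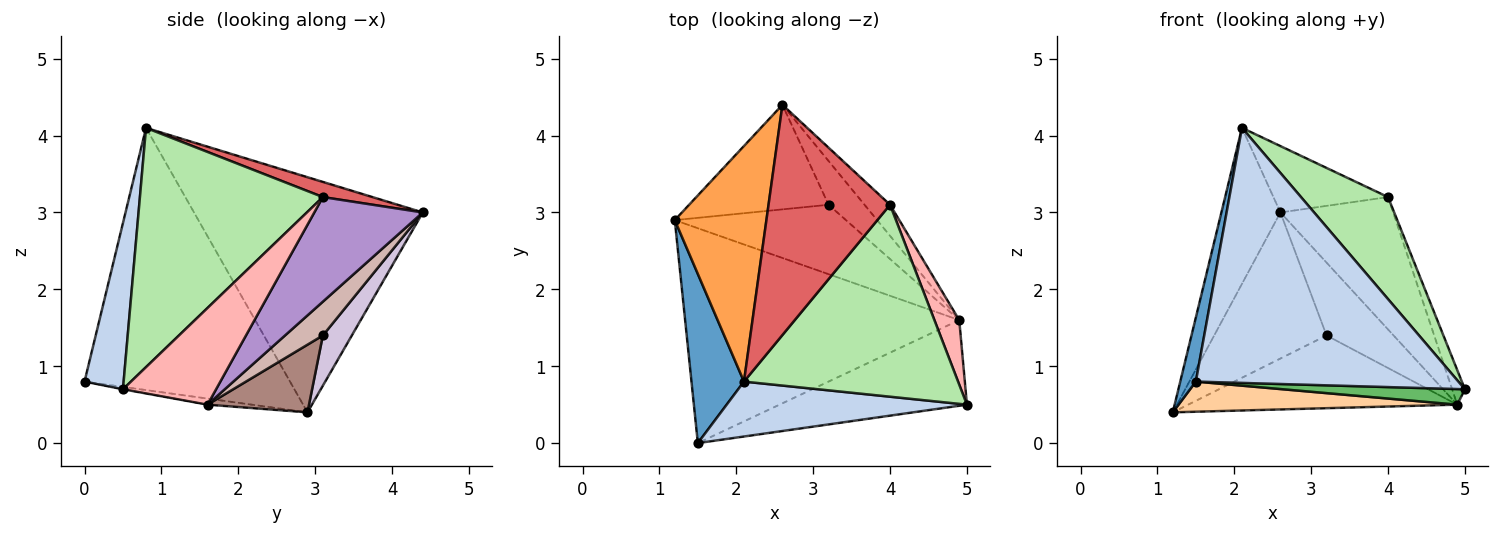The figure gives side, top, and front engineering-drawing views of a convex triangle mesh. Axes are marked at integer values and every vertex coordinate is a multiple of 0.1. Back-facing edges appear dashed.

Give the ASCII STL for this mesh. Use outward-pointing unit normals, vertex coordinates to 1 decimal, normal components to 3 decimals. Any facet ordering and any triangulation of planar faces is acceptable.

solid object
 facet normal -0.978 -0.074 0.196
  outer loop
   vertex 2.1 0.8 4.1
   vertex 1.2 2.9 0.4
   vertex 1.5 0.0 0.8
  endloop
 endfacet
 facet normal 0.144 -0.967 0.208
  outer loop
   vertex 2.1 0.8 4.1
   vertex 1.5 0.0 0.8
   vertex 5.0 0.5 0.7
  endloop
 endfacet
 facet normal -0.906 0.234 0.353
  outer loop
   vertex 2.6 4.4 3.0
   vertex 1.2 2.9 0.4
   vertex 2.1 0.8 4.1
  endloop
 endfacet
 facet normal -0.022 -0.139 -0.990
  outer loop
   vertex 4.9 1.6 0.5
   vertex 1.5 0.0 0.8
   vertex 1.2 2.9 0.4
  endloop
 endfacet
 facet normal -0.003 -0.179 -0.984
  outer loop
   vertex 4.9 1.6 0.5
   vertex 5.0 0.5 0.7
   vertex 1.5 0.0 0.8
  endloop
 endfacet
 facet normal 0.702 -0.334 0.629
  outer loop
   vertex 4.0 3.1 3.2
   vertex 2.1 0.8 4.1
   vertex 5.0 0.5 0.7
  endloop
 endfacet
 facet normal 0.119 0.275 0.954
  outer loop
   vertex 4.0 3.1 3.2
   vertex 2.6 4.4 3.0
   vertex 2.1 0.8 4.1
  endloop
 endfacet
 facet normal 0.960 0.132 0.247
  outer loop
   vertex 4.0 3.1 3.2
   vertex 5.0 0.5 0.7
   vertex 4.9 1.6 0.5
  endloop
 endfacet
 facet normal 0.684 0.711 -0.167
  outer loop
   vertex 4.0 3.1 3.2
   vertex 4.9 1.6 0.5
   vertex 2.6 4.4 3.0
  endloop
 endfacet
 facet normal 0.205 0.796 -0.570
  outer loop
   vertex 3.2 3.1 1.4
   vertex 1.2 2.9 0.4
   vertex 2.6 4.4 3.0
  endloop
 endfacet
 facet normal 0.263 0.698 -0.666
  outer loop
   vertex 3.2 3.1 1.4
   vertex 4.9 1.6 0.5
   vertex 1.2 2.9 0.4
  endloop
 endfacet
 facet normal 0.435 0.772 -0.464
  outer loop
   vertex 3.2 3.1 1.4
   vertex 2.6 4.4 3.0
   vertex 4.9 1.6 0.5
  endloop
 endfacet
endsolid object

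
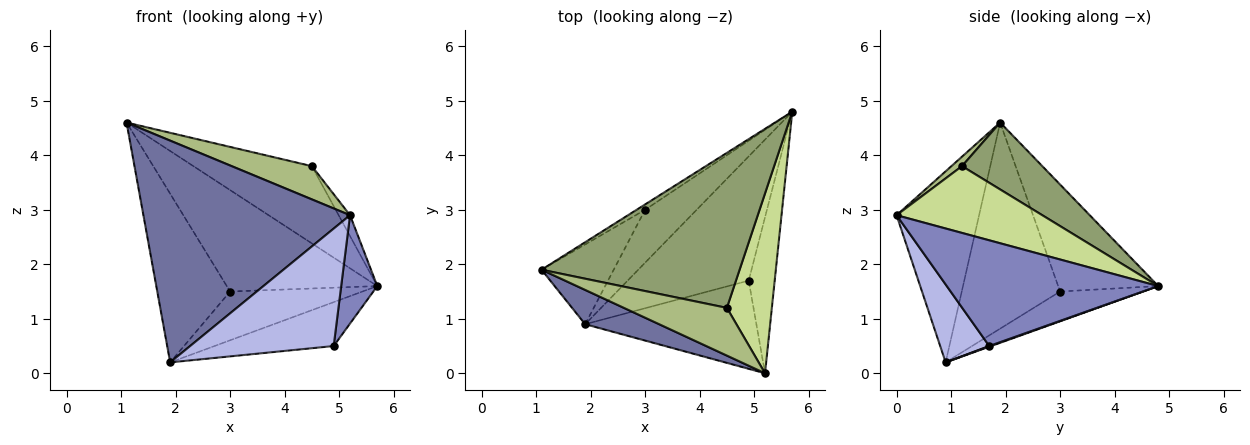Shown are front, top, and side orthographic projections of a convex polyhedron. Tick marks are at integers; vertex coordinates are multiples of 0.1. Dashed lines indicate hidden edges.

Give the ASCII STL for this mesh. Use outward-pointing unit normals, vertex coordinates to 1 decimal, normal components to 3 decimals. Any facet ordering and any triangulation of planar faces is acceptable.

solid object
 facet normal -0.367 -0.919 0.142
  outer loop
   vertex 1.9 0.9 0.2
   vertex 5.2 0.0 2.9
   vertex 1.1 1.9 4.6
  endloop
 endfacet
 facet normal 0.958 -0.164 -0.236
  outer loop
   vertex 4.9 1.7 0.5
   vertex 5.7 4.8 1.6
   vertex 5.2 0.0 2.9
  endloop
 endfacet
 facet normal 0.005 0.333 -0.943
  outer loop
   vertex 4.9 1.7 0.5
   vertex 1.9 0.9 0.2
   vertex 5.7 4.8 1.6
  endloop
 endfacet
 facet normal 0.264 -0.771 -0.579
  outer loop
   vertex 4.9 1.7 0.5
   vertex 5.2 0.0 2.9
   vertex 1.9 0.9 0.2
  endloop
 endfacet
 facet normal 0.289 0.427 0.857
  outer loop
   vertex 4.5 1.2 3.8
   vertex 5.7 4.8 1.6
   vertex 1.1 1.9 4.6
  endloop
 endfacet
 facet normal 0.075 -0.570 0.818
  outer loop
   vertex 4.5 1.2 3.8
   vertex 1.1 1.9 4.6
   vertex 5.2 0.0 2.9
  endloop
 endfacet
 facet normal 0.828 0.065 0.557
  outer loop
   vertex 4.5 1.2 3.8
   vertex 5.2 0.0 2.9
   vertex 5.7 4.8 1.6
  endloop
 endfacet
 facet normal -0.553 0.832 -0.044
  outer loop
   vertex 3.0 3.0 1.5
   vertex 1.1 1.9 4.6
   vertex 5.7 4.8 1.6
  endloop
 endfacet
 facet normal -0.774 0.573 -0.271
  outer loop
   vertex 3.0 3.0 1.5
   vertex 1.9 0.9 0.2
   vertex 1.1 1.9 4.6
  endloop
 endfacet
 facet normal -0.391 0.624 -0.677
  outer loop
   vertex 3.0 3.0 1.5
   vertex 5.7 4.8 1.6
   vertex 1.9 0.9 0.2
  endloop
 endfacet
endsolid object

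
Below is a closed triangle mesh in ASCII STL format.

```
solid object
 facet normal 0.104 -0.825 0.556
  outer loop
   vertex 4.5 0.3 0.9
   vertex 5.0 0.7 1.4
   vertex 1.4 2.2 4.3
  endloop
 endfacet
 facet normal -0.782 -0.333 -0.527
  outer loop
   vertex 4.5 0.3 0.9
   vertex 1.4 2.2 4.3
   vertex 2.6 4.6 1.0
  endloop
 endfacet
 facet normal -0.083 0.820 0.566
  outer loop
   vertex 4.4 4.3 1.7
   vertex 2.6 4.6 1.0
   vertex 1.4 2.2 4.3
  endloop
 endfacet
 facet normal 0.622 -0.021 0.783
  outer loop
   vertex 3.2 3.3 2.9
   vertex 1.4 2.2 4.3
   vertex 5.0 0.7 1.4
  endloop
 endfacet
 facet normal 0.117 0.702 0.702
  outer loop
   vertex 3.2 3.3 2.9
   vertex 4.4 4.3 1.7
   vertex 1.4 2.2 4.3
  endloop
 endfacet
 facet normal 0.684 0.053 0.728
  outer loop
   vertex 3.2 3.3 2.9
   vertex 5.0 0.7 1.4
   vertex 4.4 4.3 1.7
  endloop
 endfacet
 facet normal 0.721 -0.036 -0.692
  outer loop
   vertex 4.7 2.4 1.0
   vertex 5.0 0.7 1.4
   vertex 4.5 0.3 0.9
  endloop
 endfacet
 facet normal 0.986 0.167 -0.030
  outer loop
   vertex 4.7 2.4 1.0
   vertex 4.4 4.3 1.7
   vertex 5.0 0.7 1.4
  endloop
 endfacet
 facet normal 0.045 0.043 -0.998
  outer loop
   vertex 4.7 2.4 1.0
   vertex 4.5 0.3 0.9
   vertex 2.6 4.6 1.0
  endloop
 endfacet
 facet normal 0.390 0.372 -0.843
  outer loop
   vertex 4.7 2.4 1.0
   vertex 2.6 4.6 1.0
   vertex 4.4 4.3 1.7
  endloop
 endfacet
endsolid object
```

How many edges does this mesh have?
15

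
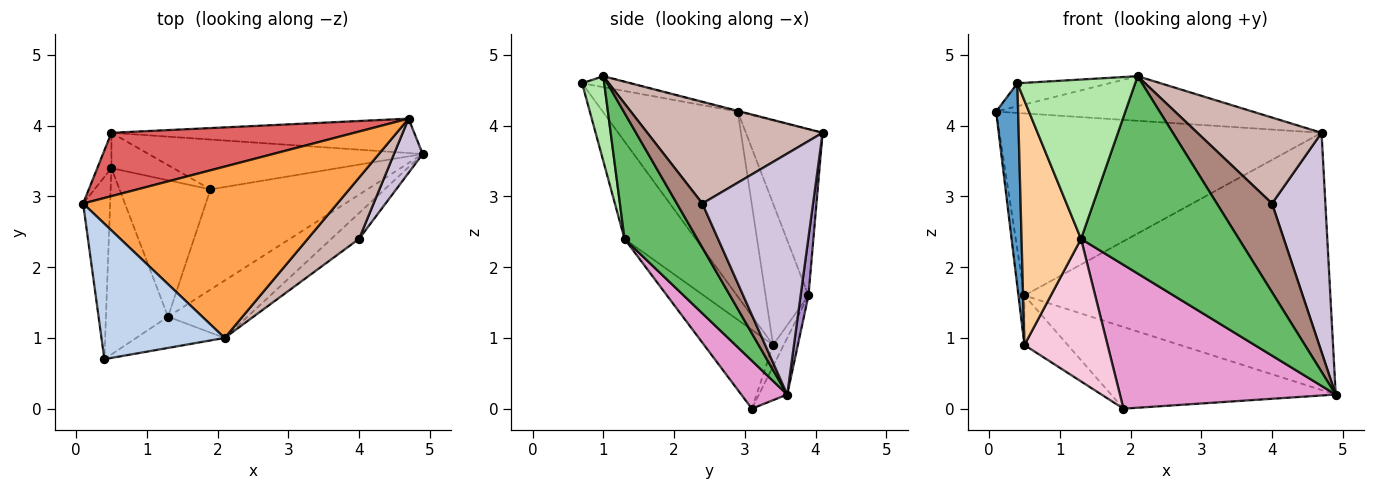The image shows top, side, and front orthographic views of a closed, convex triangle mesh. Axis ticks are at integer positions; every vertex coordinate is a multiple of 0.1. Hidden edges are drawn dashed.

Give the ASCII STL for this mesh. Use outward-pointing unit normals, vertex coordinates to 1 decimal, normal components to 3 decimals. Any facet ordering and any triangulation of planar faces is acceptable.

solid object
 facet normal -0.977 -0.159 -0.143
  outer loop
   vertex 0.5 3.4 0.9
   vertex 0.4 0.7 4.6
   vertex 0.1 2.9 4.2
  endloop
 endfacet
 facet normal -0.087 0.167 0.982
  outer loop
   vertex 2.1 1.0 4.7
   vertex 0.1 2.9 4.2
   vertex 0.4 0.7 4.6
  endloop
 endfacet
 facet normal -0.003 0.252 0.968
  outer loop
   vertex 2.1 1.0 4.7
   vertex 4.7 4.1 3.9
   vertex 0.1 2.9 4.2
  endloop
 endfacet
 facet normal -0.689 -0.576 -0.439
  outer loop
   vertex 1.3 1.3 2.4
   vertex 0.4 0.7 4.6
   vertex 0.5 3.4 0.9
  endloop
 endfacet
 facet normal 0.405 -0.878 -0.255
  outer loop
   vertex 1.3 1.3 2.4
   vertex 4.9 3.6 0.2
   vertex 2.1 1.0 4.7
  endloop
 endfacet
 facet normal 0.181 -0.965 -0.189
  outer loop
   vertex 1.3 1.3 2.4
   vertex 2.1 1.0 4.7
   vertex 0.4 0.7 4.6
  endloop
 endfacet
 facet normal -0.219 0.921 0.321
  outer loop
   vertex 0.5 3.9 1.6
   vertex 0.1 2.9 4.2
   vertex 4.7 4.1 3.9
  endloop
 endfacet
 facet normal -0.986 0.138 -0.099
  outer loop
   vertex 0.5 3.9 1.6
   vertex 0.5 3.4 0.9
   vertex 0.1 2.9 4.2
  endloop
 endfacet
 facet normal 0.025 0.991 -0.133
  outer loop
   vertex 0.5 3.9 1.6
   vertex 4.7 4.1 3.9
   vertex 4.9 3.6 0.2
  endloop
 endfacet
 facet normal 0.896 -0.432 0.107
  outer loop
   vertex 4.0 2.4 2.9
   vertex 4.9 3.6 0.2
   vertex 4.7 4.1 3.9
  endloop
 endfacet
 facet normal 0.405 -0.878 -0.255
  outer loop
   vertex 4.0 2.4 2.9
   vertex 2.1 1.0 4.7
   vertex 4.9 3.6 0.2
  endloop
 endfacet
 facet normal 0.755 -0.535 0.381
  outer loop
   vertex 4.0 2.4 2.9
   vertex 4.7 4.1 3.9
   vertex 2.1 1.0 4.7
  endloop
 endfacet
 facet normal 0.172 -0.808 -0.563
  outer loop
   vertex 1.9 3.1 0.0
   vertex 4.9 3.6 0.2
   vertex 1.3 1.3 2.4
  endloop
 endfacet
 facet normal -0.514 -0.620 -0.593
  outer loop
   vertex 1.9 3.1 0.0
   vertex 1.3 1.3 2.4
   vertex 0.5 3.4 0.9
  endloop
 endfacet
 facet normal -0.107 0.849 -0.518
  outer loop
   vertex 1.9 3.1 0.0
   vertex 0.5 3.9 1.6
   vertex 4.9 3.6 0.2
  endloop
 endfacet
 facet normal -0.195 0.798 -0.570
  outer loop
   vertex 1.9 3.1 0.0
   vertex 0.5 3.4 0.9
   vertex 0.5 3.9 1.6
  endloop
 endfacet
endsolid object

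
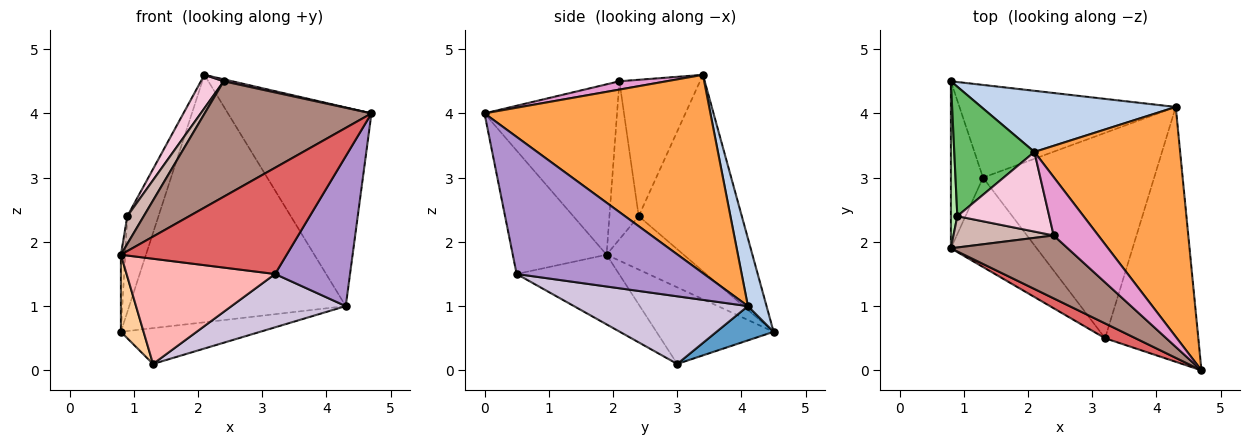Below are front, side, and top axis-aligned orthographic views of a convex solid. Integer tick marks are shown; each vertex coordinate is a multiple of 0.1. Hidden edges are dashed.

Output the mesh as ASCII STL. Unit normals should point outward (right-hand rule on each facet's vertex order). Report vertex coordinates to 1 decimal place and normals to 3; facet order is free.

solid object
 facet normal 0.146 0.356 -0.923
  outer loop
   vertex 4.3 4.1 1.0
   vertex 1.3 3.0 0.1
   vertex 0.8 4.5 0.6
  endloop
 endfacet
 facet normal 0.083 0.967 0.239
  outer loop
   vertex 4.3 4.1 1.0
   vertex 0.8 4.5 0.6
   vertex 2.1 3.4 4.6
  endloop
 endfacet
 facet normal 0.717 0.456 0.527
  outer loop
   vertex 4.3 4.1 1.0
   vertex 2.1 3.4 4.6
   vertex 4.7 0.0 4.0
  endloop
 endfacet
 facet normal -0.908 -0.176 -0.381
  outer loop
   vertex 0.8 1.9 1.8
   vertex 0.8 4.5 0.6
   vertex 1.3 3.0 0.1
  endloop
 endfacet
 facet normal -0.892 0.269 0.364
  outer loop
   vertex 0.9 2.4 2.4
   vertex 2.1 3.4 4.6
   vertex 0.8 4.5 0.6
  endloop
 endfacet
 facet normal -0.991 0.055 0.119
  outer loop
   vertex 0.9 2.4 2.4
   vertex 0.8 4.5 0.6
   vertex 0.8 1.9 1.8
  endloop
 endfacet
 facet normal -0.489 -0.864 0.121
  outer loop
   vertex 3.2 0.5 1.5
   vertex 4.7 0.0 4.0
   vertex 0.8 1.9 1.8
  endloop
 endfacet
 facet normal -0.465 -0.675 -0.573
  outer loop
   vertex 3.2 0.5 1.5
   vertex 0.8 1.9 1.8
   vertex 1.3 3.0 0.1
  endloop
 endfacet
 facet normal 0.785 -0.314 -0.534
  outer loop
   vertex 3.2 0.5 1.5
   vertex 4.3 4.1 1.0
   vertex 4.7 0.0 4.0
  endloop
 endfacet
 facet normal 0.357 -0.235 -0.904
  outer loop
   vertex 3.2 0.5 1.5
   vertex 1.3 3.0 0.1
   vertex 4.3 4.1 1.0
  endloop
 endfacet
 facet normal -0.572 -0.720 0.392
  outer loop
   vertex 2.4 2.1 4.5
   vertex 0.8 1.9 1.8
   vertex 4.7 0.0 4.0
  endloop
 endfacet
 facet normal -0.763 -0.428 0.484
  outer loop
   vertex 2.4 2.1 4.5
   vertex 0.9 2.4 2.4
   vertex 0.8 1.9 1.8
  endloop
 endfacet
 facet normal 0.183 -0.033 0.983
  outer loop
   vertex 2.4 2.1 4.5
   vertex 4.7 0.0 4.0
   vertex 2.1 3.4 4.6
  endloop
 endfacet
 facet normal -0.807 -0.228 0.544
  outer loop
   vertex 2.4 2.1 4.5
   vertex 2.1 3.4 4.6
   vertex 0.9 2.4 2.4
  endloop
 endfacet
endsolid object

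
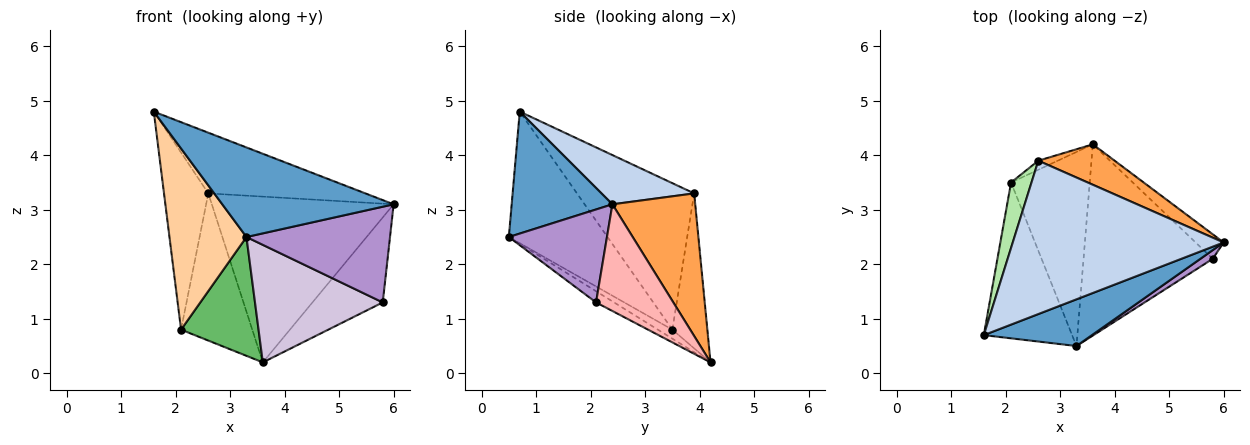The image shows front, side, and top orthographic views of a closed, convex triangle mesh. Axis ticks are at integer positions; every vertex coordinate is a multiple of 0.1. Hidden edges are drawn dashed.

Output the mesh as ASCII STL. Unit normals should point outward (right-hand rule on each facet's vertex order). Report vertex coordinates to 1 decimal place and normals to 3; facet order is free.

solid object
 facet normal 0.462 -0.786 0.410
  outer loop
   vertex 3.3 0.5 2.5
   vertex 6.0 2.4 3.1
   vertex 1.6 0.7 4.8
  endloop
 endfacet
 facet normal 0.212 0.360 0.909
  outer loop
   vertex 2.6 3.9 3.3
   vertex 1.6 0.7 4.8
   vertex 6.0 2.4 3.1
  endloop
 endfacet
 facet normal 0.405 0.888 0.217
  outer loop
   vertex 2.6 3.9 3.3
   vertex 6.0 2.4 3.1
   vertex 3.6 4.2 0.2
  endloop
 endfacet
 facet normal -0.697 -0.544 -0.468
  outer loop
   vertex 2.1 3.5 0.8
   vertex 3.3 0.5 2.5
   vertex 1.6 0.7 4.8
  endloop
 endfacet
 facet normal -0.097 -0.520 -0.849
  outer loop
   vertex 2.1 3.5 0.8
   vertex 3.6 4.2 0.2
   vertex 3.3 0.5 2.5
  endloop
 endfacet
 facet normal -0.928 0.351 0.129
  outer loop
   vertex 2.1 3.5 0.8
   vertex 1.6 0.7 4.8
   vertex 2.6 3.9 3.3
  endloop
 endfacet
 facet normal -0.440 0.896 -0.055
  outer loop
   vertex 2.1 3.5 0.8
   vertex 2.6 3.9 3.3
   vertex 3.6 4.2 0.2
  endloop
 endfacet
 facet normal 0.726 0.661 -0.191
  outer loop
   vertex 5.8 2.1 1.3
   vertex 3.6 4.2 0.2
   vertex 6.0 2.4 3.1
  endloop
 endfacet
 facet normal 0.563 -0.823 0.075
  outer loop
   vertex 5.8 2.1 1.3
   vertex 6.0 2.4 3.1
   vertex 3.3 0.5 2.5
  endloop
 endfacet
 facet normal -0.074 -0.522 -0.850
  outer loop
   vertex 5.8 2.1 1.3
   vertex 3.3 0.5 2.5
   vertex 3.6 4.2 0.2
  endloop
 endfacet
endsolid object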